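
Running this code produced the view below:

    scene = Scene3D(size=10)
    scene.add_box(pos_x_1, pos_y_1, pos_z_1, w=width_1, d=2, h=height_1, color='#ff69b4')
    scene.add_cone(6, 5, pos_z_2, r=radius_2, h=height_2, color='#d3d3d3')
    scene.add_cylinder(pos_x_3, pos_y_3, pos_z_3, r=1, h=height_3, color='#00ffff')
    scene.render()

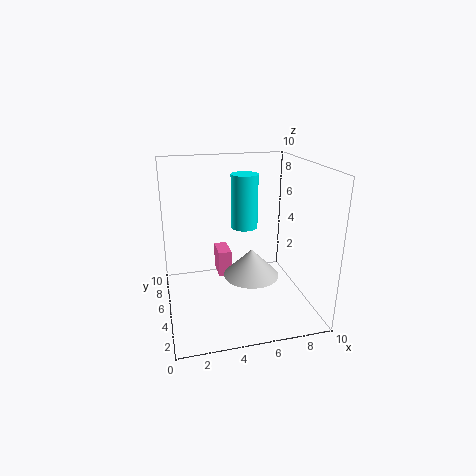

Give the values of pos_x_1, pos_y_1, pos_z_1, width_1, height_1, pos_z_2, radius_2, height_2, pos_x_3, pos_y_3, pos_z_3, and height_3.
pos_x_1 = 4; pos_y_1 = 7; pos_z_1 = 1; width_1 = 1; height_1 = 2; pos_z_2 = 2; radius_2 = 2; height_2 = 2; pos_x_3 = 6; pos_y_3 = 7; pos_z_3 = 5; height_3 = 4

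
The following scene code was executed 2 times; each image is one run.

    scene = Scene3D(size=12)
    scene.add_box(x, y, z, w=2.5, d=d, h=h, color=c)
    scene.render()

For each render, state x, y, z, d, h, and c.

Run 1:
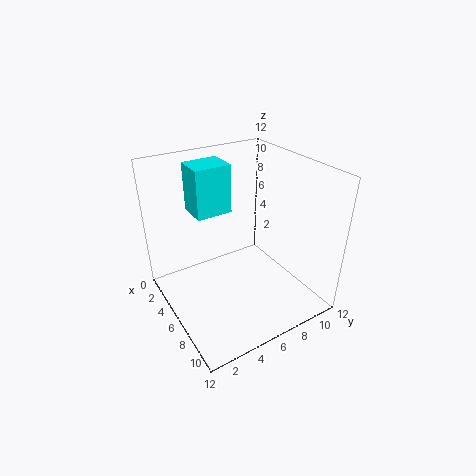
x = 2.5, y = 3, z = 8, d = 3, h = 4, c = 'cyan'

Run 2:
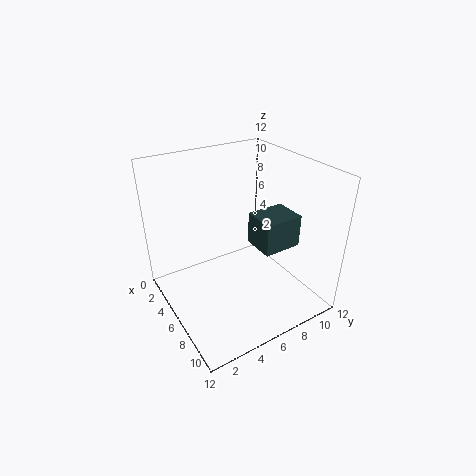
x = 7.5, y = 6, z = 6.5, d = 3, h = 2.5, c = 'darkslategray'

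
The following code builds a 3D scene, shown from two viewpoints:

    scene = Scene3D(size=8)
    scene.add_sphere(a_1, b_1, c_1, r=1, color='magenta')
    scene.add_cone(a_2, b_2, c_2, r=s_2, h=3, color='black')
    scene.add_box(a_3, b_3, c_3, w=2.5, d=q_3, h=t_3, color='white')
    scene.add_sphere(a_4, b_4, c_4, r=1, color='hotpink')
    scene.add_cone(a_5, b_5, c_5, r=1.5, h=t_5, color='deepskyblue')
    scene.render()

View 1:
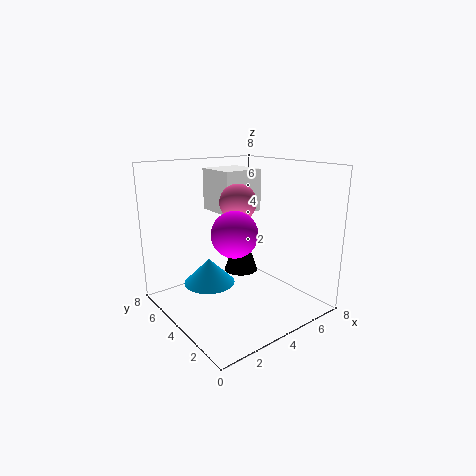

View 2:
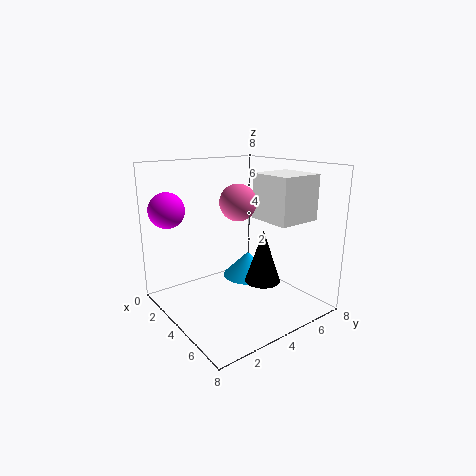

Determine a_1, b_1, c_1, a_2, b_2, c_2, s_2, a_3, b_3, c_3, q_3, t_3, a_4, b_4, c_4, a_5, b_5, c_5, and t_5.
a_1 = 1.5; b_1 = 1; c_1 = 5.5; a_2 = 5; b_2 = 5; c_2 = 1.5; s_2 = 1; a_3 = 4; b_3 = 5; c_3 = 5; q_3 = 2.5; t_3 = 2.5; a_4 = 4; b_4 = 4; c_4 = 6; a_5 = 3; b_5 = 5.5; c_5 = 1; t_5 = 1.5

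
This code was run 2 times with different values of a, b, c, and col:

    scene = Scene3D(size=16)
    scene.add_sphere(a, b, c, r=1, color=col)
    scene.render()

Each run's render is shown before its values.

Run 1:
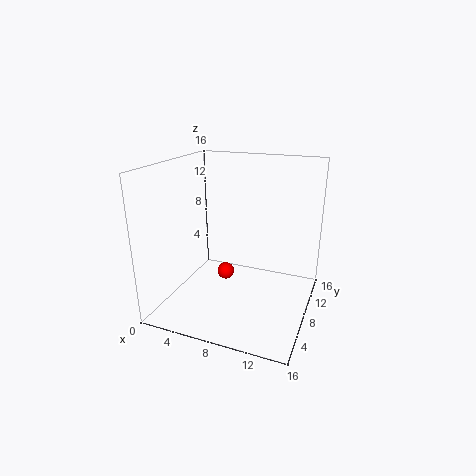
a = 6
b = 9
c = 3
col = 'red'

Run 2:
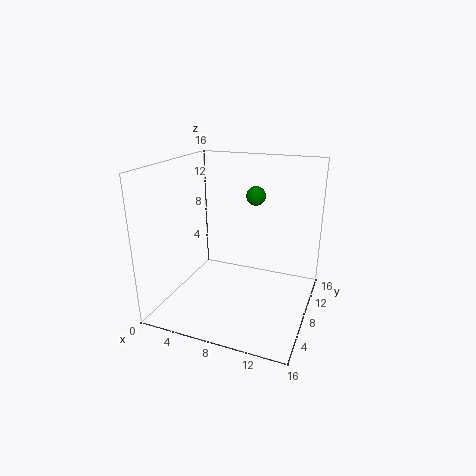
a = 10
b = 8
c = 13
col = 'green'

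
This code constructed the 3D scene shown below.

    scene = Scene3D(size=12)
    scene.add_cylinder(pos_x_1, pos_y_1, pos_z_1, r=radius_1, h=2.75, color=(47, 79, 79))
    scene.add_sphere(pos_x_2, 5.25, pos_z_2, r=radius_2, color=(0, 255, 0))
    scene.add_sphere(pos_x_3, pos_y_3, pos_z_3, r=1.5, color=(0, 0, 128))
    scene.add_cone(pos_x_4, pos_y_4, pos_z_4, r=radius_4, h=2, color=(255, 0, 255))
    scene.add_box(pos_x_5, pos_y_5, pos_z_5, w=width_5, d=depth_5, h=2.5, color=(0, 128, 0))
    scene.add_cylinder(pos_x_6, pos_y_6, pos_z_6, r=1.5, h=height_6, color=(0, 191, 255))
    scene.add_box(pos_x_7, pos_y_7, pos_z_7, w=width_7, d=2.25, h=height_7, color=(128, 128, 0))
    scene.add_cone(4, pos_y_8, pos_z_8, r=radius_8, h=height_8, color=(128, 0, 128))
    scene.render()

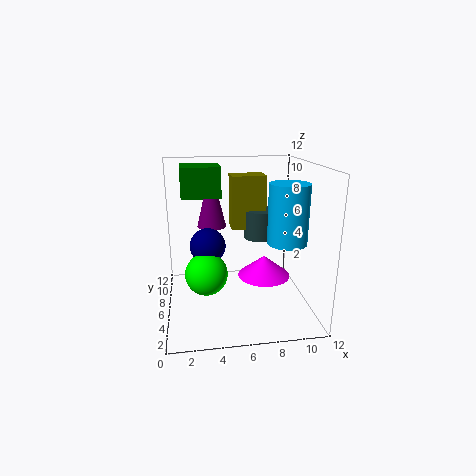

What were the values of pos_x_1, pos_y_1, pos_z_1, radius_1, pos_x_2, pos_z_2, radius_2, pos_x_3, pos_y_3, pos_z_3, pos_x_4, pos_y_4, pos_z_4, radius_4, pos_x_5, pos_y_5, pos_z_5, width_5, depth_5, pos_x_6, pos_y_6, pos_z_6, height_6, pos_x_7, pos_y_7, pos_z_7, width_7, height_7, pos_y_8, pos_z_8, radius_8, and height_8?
pos_x_1 = 8.75, pos_y_1 = 10, pos_z_1 = 4.5, radius_1 = 1.5, pos_x_2 = 3.25, pos_z_2 = 3.25, radius_2 = 1.75, pos_x_3 = 3.5, pos_y_3 = 6.5, pos_z_3 = 5.25, pos_x_4 = 9, pos_y_4 = 8.75, pos_z_4 = 1, radius_4 = 2.5, pos_x_5 = 1.5, pos_y_5 = 6.5, pos_z_5 = 9.25, width_5 = 3.25, depth_5 = 3, pos_x_6 = 9.25, pos_y_6 = 3, pos_z_6 = 6.5, height_6 = 4.5, pos_x_7 = 6, pos_y_7 = 9.5, pos_z_7 = 5.5, width_7 = 3.25, height_7 = 5, pos_y_8 = 8, pos_z_8 = 6.5, radius_8 = 1.25, height_8 = 5.25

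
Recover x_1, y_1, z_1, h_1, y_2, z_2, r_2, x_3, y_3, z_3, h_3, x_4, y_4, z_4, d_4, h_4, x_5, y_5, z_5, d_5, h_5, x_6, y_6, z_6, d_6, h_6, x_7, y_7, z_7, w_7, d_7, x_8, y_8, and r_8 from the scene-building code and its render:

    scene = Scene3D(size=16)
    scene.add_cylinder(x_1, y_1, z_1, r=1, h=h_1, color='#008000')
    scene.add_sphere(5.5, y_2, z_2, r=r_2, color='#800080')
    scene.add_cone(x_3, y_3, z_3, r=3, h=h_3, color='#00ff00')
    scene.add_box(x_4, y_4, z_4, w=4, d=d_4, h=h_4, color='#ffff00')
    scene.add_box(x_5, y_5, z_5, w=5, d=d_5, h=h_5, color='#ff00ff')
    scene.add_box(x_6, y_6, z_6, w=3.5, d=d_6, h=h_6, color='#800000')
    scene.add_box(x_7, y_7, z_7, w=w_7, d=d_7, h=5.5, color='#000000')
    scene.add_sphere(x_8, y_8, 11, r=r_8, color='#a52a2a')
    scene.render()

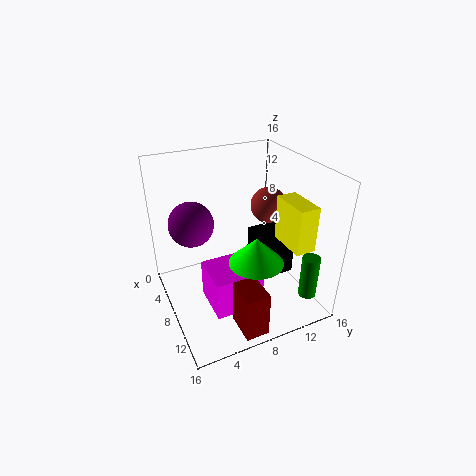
x_1 = 13; y_1 = 14.5; z_1 = 1.5; h_1 = 5; y_2 = 3.5; z_2 = 9.5; r_2 = 2.5; x_3 = 10.5; y_3 = 9; z_3 = 6; h_3 = 3; x_4 = 11.5; y_4 = 10.5; z_4 = 9.5; d_4 = 2; h_4 = 4.5; x_5 = 6.5; y_5 = 4; z_5 = 0.5; d_5 = 5.5; h_5 = 4.5; x_6 = 12; y_6 = 5.5; z_6 = 0.5; d_6 = 2.5; h_6 = 5; x_7 = 5.5; y_7 = 10.5; z_7 = 2; w_7 = 3.5; d_7 = 4.5; x_8 = 7.5; y_8 = 12; r_8 = 2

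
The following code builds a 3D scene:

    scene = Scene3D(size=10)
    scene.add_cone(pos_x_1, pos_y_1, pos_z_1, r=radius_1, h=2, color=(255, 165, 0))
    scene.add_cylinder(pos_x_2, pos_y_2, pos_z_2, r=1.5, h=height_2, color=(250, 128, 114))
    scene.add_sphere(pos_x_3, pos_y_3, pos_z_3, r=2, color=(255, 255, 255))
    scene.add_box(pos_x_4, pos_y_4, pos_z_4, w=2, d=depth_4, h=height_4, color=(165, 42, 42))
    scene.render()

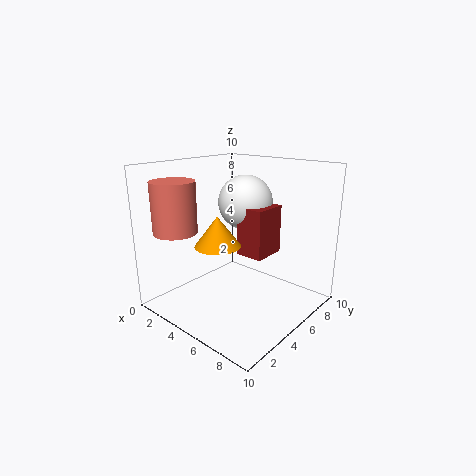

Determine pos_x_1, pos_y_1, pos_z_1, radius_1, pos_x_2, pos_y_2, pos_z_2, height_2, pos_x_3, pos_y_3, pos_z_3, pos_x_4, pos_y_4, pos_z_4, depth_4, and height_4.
pos_x_1 = 5, pos_y_1 = 3, pos_z_1 = 5, radius_1 = 1.5, pos_x_2 = 2, pos_y_2 = 2, pos_z_2 = 5.5, height_2 = 3.5, pos_x_3 = 4, pos_y_3 = 7, pos_z_3 = 7, pos_x_4 = 4.5, pos_y_4 = 5.5, pos_z_4 = 3.5, depth_4 = 2.5, height_4 = 3.5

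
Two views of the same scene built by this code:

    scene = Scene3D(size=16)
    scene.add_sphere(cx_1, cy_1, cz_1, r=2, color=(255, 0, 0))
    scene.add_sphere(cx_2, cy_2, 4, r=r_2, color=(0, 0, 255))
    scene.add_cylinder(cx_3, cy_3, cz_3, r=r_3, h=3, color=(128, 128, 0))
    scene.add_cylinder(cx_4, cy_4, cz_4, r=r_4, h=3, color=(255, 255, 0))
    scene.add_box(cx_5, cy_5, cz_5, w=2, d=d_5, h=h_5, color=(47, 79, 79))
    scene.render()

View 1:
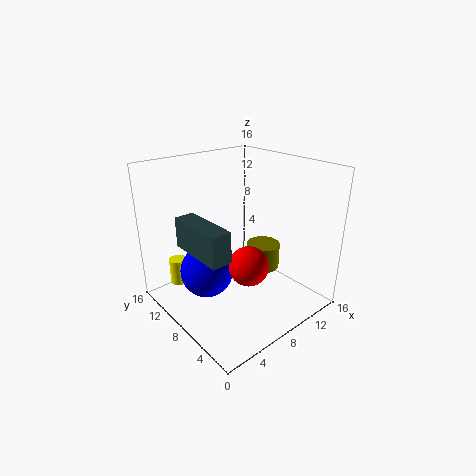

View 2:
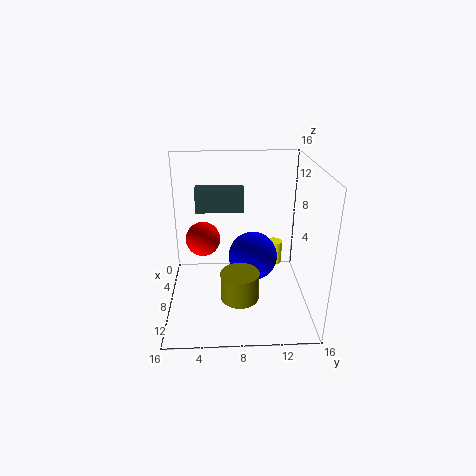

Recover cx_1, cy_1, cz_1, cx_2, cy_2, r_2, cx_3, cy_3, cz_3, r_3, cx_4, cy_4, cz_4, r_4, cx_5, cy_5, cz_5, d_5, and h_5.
cx_1 = 6
cy_1 = 4
cz_1 = 7
cx_2 = 5
cy_2 = 10
r_2 = 3
cx_3 = 12
cy_3 = 8
cz_3 = 3
r_3 = 2
cx_4 = 3
cy_4 = 13
cz_4 = 2
r_4 = 1
cx_5 = 1
cy_5 = 3
cz_5 = 9
d_5 = 6
h_5 = 3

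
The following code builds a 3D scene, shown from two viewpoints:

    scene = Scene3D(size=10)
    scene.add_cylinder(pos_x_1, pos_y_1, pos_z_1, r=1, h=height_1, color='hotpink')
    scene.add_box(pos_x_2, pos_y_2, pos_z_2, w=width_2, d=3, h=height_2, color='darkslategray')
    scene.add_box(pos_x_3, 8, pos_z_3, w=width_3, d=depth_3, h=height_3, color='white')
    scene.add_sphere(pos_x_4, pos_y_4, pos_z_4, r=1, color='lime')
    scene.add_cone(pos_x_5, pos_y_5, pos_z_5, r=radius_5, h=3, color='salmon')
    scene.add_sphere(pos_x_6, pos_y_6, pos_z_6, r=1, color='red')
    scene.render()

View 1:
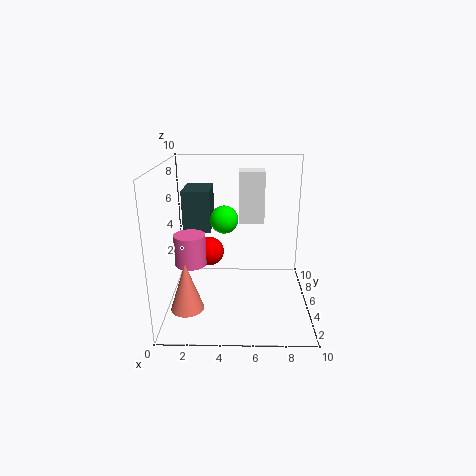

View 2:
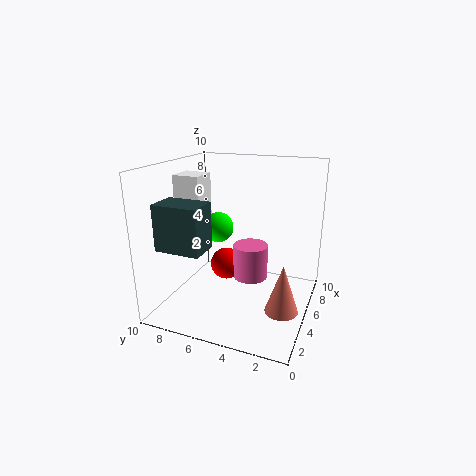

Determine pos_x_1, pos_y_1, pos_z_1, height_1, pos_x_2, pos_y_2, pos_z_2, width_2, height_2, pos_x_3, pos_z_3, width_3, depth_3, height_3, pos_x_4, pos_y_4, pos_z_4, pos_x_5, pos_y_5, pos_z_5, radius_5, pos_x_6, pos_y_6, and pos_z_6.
pos_x_1 = 2
pos_y_1 = 3
pos_z_1 = 4
height_1 = 2
pos_x_2 = 1
pos_y_2 = 6
pos_z_2 = 5
width_2 = 2
height_2 = 3
pos_x_3 = 5
pos_z_3 = 5
width_3 = 2
depth_3 = 2
height_3 = 4
pos_x_4 = 4
pos_y_4 = 6
pos_z_4 = 6
pos_x_5 = 2
pos_y_5 = 1
pos_z_5 = 2
radius_5 = 1
pos_x_6 = 3
pos_y_6 = 5
pos_z_6 = 4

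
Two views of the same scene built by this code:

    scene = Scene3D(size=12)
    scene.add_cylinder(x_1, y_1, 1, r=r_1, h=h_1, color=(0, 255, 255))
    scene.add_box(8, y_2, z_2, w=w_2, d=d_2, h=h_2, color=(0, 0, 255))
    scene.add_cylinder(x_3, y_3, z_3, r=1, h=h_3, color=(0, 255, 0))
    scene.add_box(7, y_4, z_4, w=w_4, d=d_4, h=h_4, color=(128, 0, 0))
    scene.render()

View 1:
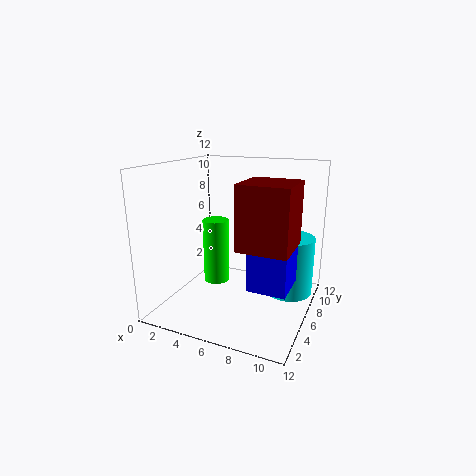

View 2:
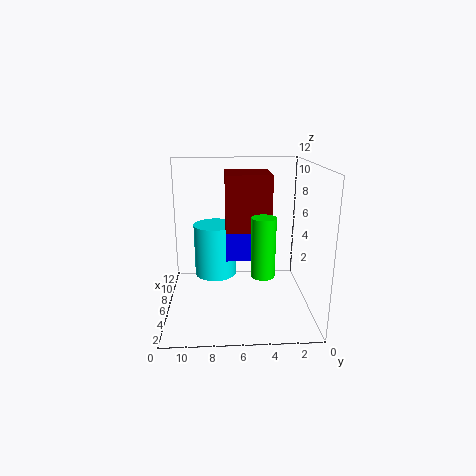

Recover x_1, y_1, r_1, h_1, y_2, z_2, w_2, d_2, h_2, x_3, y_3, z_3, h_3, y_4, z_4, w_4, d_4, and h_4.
x_1 = 10; y_1 = 8; r_1 = 2; h_1 = 5; y_2 = 3; z_2 = 3; w_2 = 3; d_2 = 4; h_2 = 3; x_3 = 5; y_3 = 4; z_3 = 3; h_3 = 5; y_4 = 3; z_4 = 6; w_4 = 4; d_4 = 4; h_4 = 5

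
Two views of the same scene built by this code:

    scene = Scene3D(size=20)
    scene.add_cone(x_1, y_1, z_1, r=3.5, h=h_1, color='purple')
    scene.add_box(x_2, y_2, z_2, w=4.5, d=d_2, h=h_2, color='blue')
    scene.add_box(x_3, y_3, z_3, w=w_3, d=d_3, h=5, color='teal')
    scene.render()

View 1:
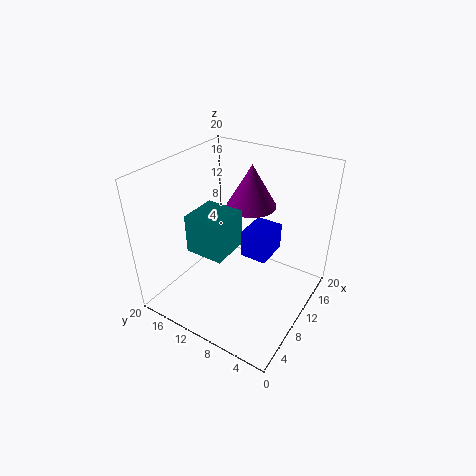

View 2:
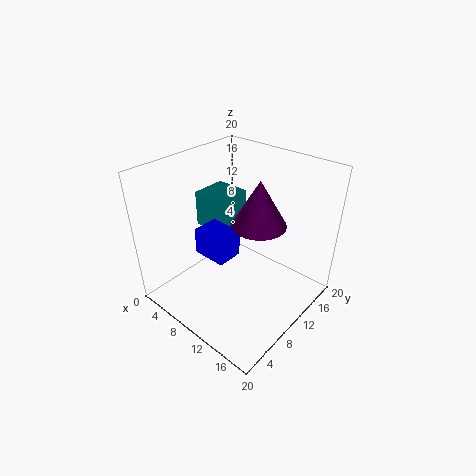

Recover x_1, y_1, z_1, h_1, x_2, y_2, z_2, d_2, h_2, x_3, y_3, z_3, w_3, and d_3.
x_1 = 13.5, y_1 = 10, z_1 = 13.5, h_1 = 6, x_2 = 7.5, y_2 = 4.5, z_2 = 9.5, d_2 = 3.5, h_2 = 3.5, x_3 = 3.5, y_3 = 8.5, z_3 = 10.5, w_3 = 5, d_3 = 5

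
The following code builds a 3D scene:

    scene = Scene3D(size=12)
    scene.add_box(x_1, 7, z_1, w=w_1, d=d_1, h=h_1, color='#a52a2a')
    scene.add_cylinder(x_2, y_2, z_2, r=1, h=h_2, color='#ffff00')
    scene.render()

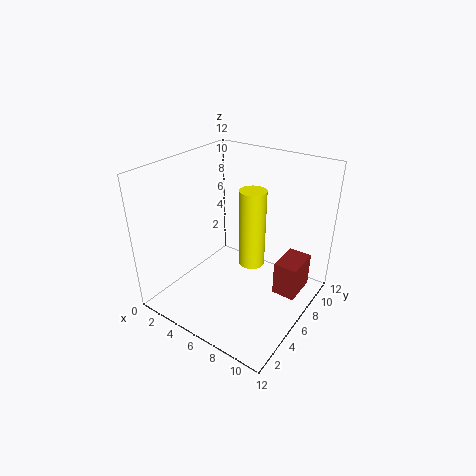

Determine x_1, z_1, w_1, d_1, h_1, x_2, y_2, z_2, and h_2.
x_1 = 9
z_1 = 1
w_1 = 2
d_1 = 3
h_1 = 3
x_2 = 8
y_2 = 5
z_2 = 5
h_2 = 6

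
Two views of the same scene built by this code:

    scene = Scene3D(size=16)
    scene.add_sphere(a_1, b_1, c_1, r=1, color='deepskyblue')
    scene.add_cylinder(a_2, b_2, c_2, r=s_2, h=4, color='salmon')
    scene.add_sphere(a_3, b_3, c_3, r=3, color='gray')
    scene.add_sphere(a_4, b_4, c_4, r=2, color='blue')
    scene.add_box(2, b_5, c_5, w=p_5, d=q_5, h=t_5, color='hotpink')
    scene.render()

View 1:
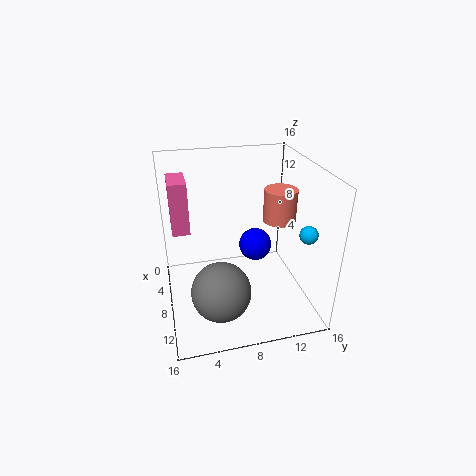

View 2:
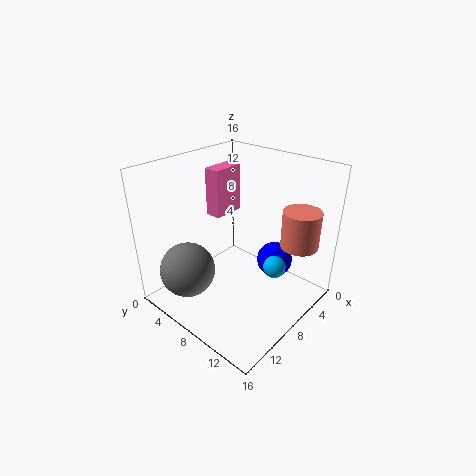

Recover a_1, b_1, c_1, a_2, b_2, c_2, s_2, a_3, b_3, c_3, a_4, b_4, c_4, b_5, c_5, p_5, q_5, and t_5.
a_1 = 11; b_1 = 15; c_1 = 9; a_2 = 5; b_2 = 14; c_2 = 8; s_2 = 2; a_3 = 13; b_3 = 5; c_3 = 5; a_4 = 5; b_4 = 11; c_4 = 5; b_5 = 1; c_5 = 8; p_5 = 4; q_5 = 2; t_5 = 6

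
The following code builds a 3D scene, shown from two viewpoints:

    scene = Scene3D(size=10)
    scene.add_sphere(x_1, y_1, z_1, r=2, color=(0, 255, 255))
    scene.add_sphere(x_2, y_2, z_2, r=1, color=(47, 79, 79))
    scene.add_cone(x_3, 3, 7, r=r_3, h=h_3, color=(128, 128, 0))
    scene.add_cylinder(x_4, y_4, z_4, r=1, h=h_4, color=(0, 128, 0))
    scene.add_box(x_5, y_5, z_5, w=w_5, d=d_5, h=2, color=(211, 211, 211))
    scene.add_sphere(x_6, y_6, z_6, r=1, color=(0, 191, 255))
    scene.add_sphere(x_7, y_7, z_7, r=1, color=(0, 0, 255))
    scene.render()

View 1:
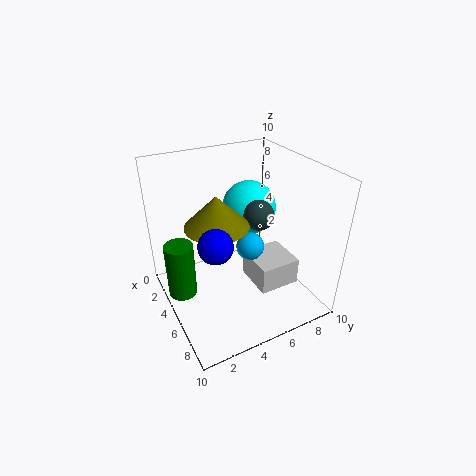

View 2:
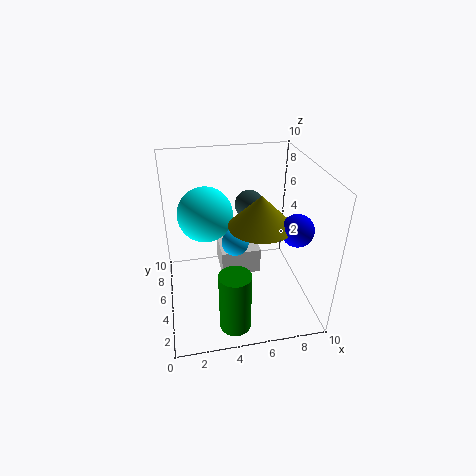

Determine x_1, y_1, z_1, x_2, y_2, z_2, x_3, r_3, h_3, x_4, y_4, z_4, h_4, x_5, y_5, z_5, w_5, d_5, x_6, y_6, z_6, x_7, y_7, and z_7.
x_1 = 3; y_1 = 7; z_1 = 6; x_2 = 6; y_2 = 6; z_2 = 7; x_3 = 6; r_3 = 2; h_3 = 2; x_4 = 4; y_4 = 1; z_4 = 1; h_4 = 4; x_5 = 4; y_5 = 6; z_5 = 1; w_5 = 3; d_5 = 3; x_6 = 5; y_6 = 6; z_6 = 4; x_7 = 8; y_7 = 2; z_7 = 7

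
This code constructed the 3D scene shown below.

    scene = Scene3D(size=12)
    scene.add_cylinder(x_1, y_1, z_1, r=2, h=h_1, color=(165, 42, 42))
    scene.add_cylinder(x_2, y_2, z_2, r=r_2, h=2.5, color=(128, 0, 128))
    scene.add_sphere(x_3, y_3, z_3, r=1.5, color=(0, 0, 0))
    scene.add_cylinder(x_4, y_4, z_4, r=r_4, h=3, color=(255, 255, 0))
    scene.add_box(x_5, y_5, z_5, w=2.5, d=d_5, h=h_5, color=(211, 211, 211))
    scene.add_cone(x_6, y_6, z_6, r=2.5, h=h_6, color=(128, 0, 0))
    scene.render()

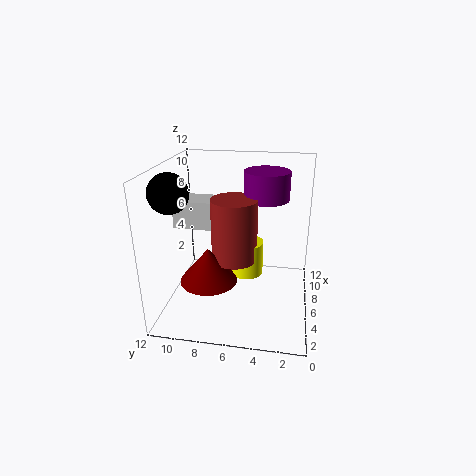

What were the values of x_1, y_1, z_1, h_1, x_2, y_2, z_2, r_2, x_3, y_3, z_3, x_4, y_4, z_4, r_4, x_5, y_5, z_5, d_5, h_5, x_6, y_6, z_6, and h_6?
x_1 = 7; y_1 = 6.5; z_1 = 3.5; h_1 = 5.5; x_2 = 9; y_2 = 4; z_2 = 8.5; r_2 = 2; x_3 = 3; y_3 = 10.5; z_3 = 10.5; x_4 = 7.5; y_4 = 5.5; z_4 = 2; r_4 = 1.5; x_5 = 7; y_5 = 8.5; z_5 = 6; d_5 = 3.5; h_5 = 2.5; x_6 = 5.5; y_6 = 8.5; z_6 = 2; h_6 = 3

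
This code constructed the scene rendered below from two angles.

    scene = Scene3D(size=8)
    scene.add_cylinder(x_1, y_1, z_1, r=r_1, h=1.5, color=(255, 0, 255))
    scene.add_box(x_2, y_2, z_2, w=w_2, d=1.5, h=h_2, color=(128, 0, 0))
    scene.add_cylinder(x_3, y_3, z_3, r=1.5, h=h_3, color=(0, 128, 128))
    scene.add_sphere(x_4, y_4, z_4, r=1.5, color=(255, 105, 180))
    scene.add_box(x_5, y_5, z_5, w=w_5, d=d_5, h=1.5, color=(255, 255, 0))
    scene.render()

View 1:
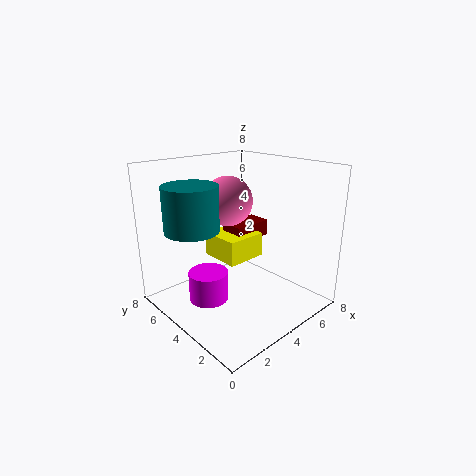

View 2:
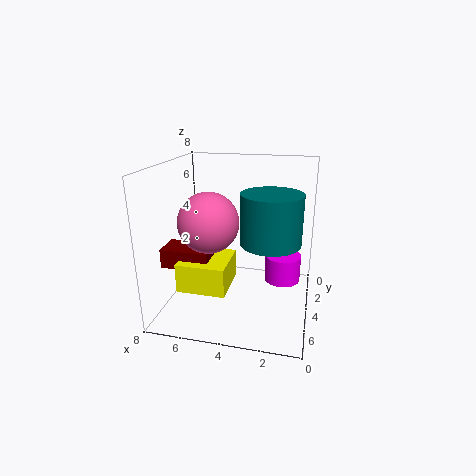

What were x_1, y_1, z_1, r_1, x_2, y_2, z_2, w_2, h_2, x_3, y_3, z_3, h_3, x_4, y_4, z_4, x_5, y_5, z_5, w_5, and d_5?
x_1 = 1.5; y_1 = 3.5; z_1 = 1.5; r_1 = 1; x_2 = 5; y_2 = 5; z_2 = 3; w_2 = 2.5; h_2 = 1; x_3 = 2; y_3 = 5.5; z_3 = 4.5; h_3 = 2.5; x_4 = 5; y_4 = 6; z_4 = 5.5; x_5 = 4; y_5 = 4.5; z_5 = 2; w_5 = 2.5; d_5 = 2.5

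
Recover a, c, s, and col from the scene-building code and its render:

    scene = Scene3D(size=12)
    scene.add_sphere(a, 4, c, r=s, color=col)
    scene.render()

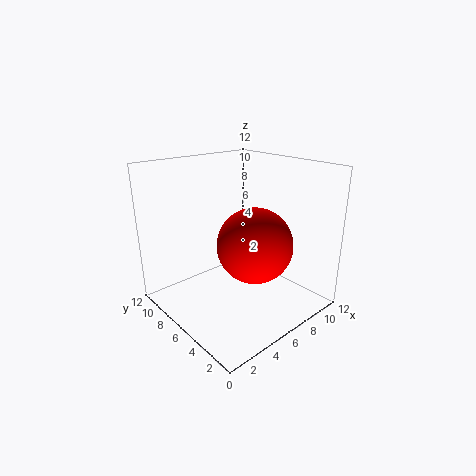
a = 6; c = 6; s = 3; col = 'red'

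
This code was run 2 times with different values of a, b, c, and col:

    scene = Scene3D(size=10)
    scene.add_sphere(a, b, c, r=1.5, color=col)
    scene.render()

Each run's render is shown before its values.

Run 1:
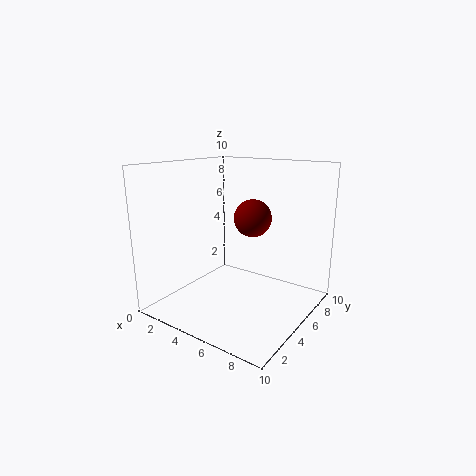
a = 4; b = 8.5; c = 5.5; col = 'maroon'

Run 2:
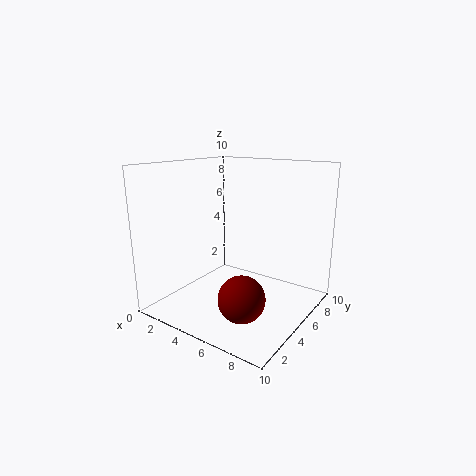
a = 7; b = 2.5; c = 2; col = 'maroon'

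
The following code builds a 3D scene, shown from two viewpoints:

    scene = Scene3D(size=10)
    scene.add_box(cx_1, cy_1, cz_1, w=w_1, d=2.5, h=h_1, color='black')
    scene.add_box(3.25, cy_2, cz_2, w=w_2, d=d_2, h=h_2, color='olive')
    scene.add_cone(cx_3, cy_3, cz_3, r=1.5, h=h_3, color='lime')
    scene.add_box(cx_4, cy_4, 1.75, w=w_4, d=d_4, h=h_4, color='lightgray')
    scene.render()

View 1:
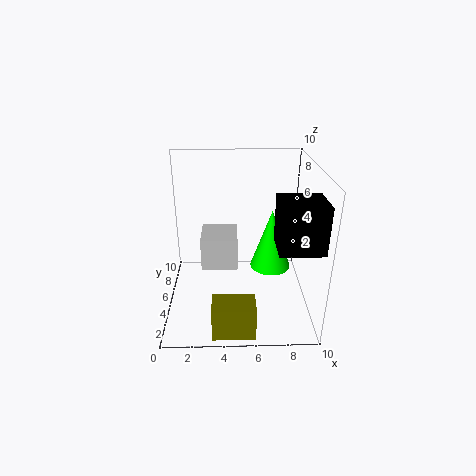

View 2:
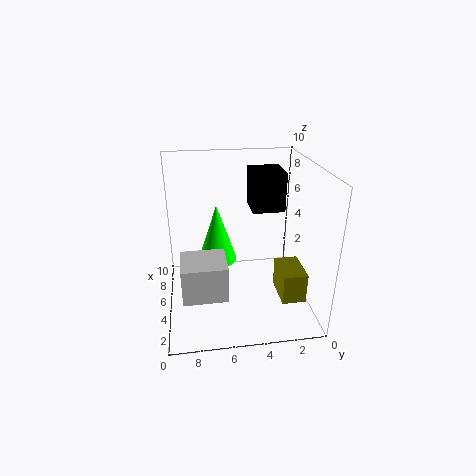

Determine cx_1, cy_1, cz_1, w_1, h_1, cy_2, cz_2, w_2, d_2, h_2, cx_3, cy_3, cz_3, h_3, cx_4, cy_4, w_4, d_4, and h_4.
cx_1 = 7.25, cy_1 = 1, cz_1 = 5.75, w_1 = 2.75, h_1 = 3, cy_2 = 0.25, cz_2 = 0.25, w_2 = 2.75, d_2 = 1.75, h_2 = 2.25, cx_3 = 7.5, cy_3 = 6.25, cz_3 = 2, h_3 = 4.5, cx_4 = 2.25, cy_4 = 6, w_4 = 2.75, d_4 = 3, h_4 = 2.5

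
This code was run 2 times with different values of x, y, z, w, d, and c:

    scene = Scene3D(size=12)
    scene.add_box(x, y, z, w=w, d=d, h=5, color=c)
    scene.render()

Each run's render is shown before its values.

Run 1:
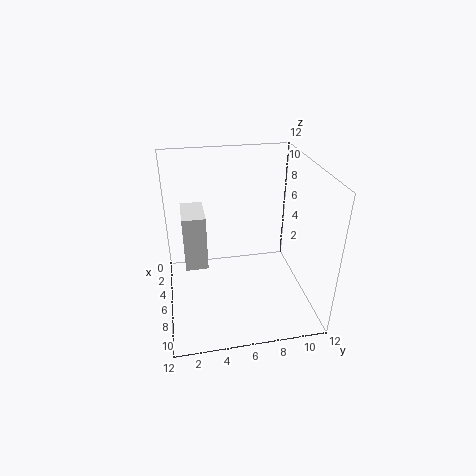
x = 1.5; y = 1.5; z = 2.5; w = 3.5; d = 2; c = 'white'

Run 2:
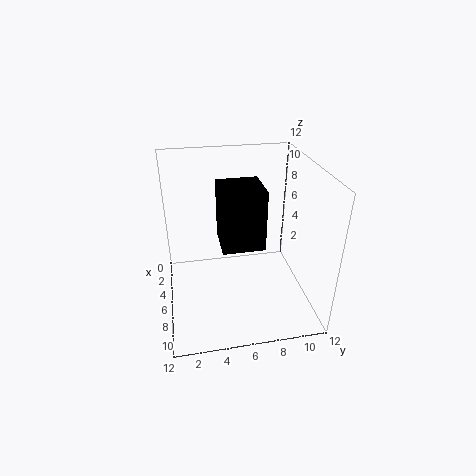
x = 4; y = 4.5; z = 5.5; w = 3.5; d = 3.5; c = 'black'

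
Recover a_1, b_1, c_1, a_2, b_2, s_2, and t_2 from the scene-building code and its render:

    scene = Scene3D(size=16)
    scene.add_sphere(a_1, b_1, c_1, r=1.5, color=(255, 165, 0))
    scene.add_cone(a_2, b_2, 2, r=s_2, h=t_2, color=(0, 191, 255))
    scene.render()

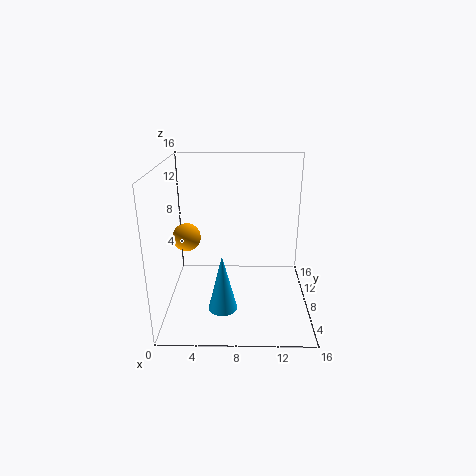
a_1 = 2.5; b_1 = 7; c_1 = 8.5; a_2 = 6.5; b_2 = 3.5; s_2 = 1.5; t_2 = 6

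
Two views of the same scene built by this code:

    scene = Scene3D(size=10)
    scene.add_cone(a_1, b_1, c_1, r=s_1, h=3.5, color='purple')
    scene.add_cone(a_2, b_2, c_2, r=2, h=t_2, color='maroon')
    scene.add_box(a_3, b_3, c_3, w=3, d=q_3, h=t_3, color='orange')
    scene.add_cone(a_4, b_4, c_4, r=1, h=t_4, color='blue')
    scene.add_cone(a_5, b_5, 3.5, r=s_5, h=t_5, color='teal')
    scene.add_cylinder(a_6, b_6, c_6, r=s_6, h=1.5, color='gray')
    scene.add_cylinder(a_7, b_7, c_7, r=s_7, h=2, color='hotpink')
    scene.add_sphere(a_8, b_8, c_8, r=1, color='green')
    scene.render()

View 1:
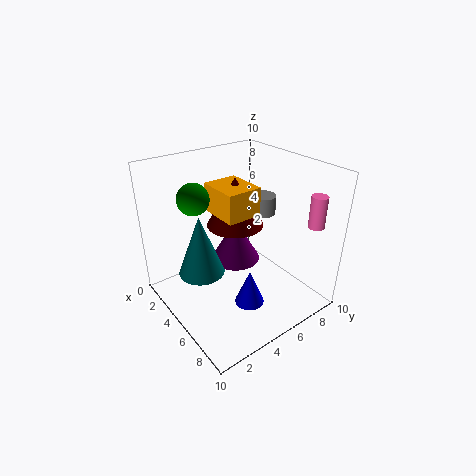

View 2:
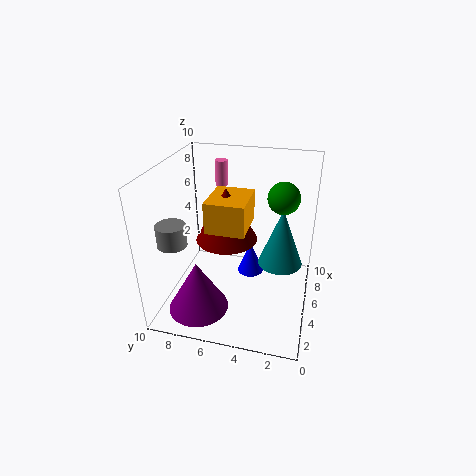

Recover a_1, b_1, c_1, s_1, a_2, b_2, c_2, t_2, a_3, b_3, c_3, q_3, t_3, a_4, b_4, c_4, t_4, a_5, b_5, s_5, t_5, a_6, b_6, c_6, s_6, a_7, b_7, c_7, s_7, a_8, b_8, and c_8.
a_1 = 2, b_1 = 7, c_1 = 1, s_1 = 2, a_2 = 4, b_2 = 5.5, c_2 = 5.5, t_2 = 3.5, a_3 = 2.5, b_3 = 4, c_3 = 6.5, q_3 = 2.5, t_3 = 2, a_4 = 7, b_4 = 4.5, c_4 = 1, t_4 = 2.5, a_5 = 5, b_5 = 2, s_5 = 1.5, t_5 = 4, a_6 = 3, b_6 = 9, c_6 = 5, s_6 = 1, a_7 = 9.5, b_7 = 7.5, c_7 = 7, s_7 = 0.5, a_8 = 4.5, b_8 = 2, c_8 = 8.5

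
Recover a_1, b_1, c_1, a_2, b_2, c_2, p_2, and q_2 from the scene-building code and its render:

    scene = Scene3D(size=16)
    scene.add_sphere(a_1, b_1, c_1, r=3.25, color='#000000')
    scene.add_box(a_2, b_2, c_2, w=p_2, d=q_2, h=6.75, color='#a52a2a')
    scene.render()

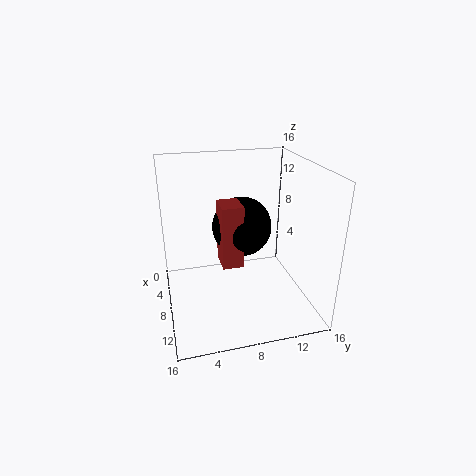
a_1 = 7.75
b_1 = 8.5
c_1 = 9.25
a_2 = 7.5
b_2 = 5.75
c_2 = 5.75
p_2 = 3
q_2 = 2.25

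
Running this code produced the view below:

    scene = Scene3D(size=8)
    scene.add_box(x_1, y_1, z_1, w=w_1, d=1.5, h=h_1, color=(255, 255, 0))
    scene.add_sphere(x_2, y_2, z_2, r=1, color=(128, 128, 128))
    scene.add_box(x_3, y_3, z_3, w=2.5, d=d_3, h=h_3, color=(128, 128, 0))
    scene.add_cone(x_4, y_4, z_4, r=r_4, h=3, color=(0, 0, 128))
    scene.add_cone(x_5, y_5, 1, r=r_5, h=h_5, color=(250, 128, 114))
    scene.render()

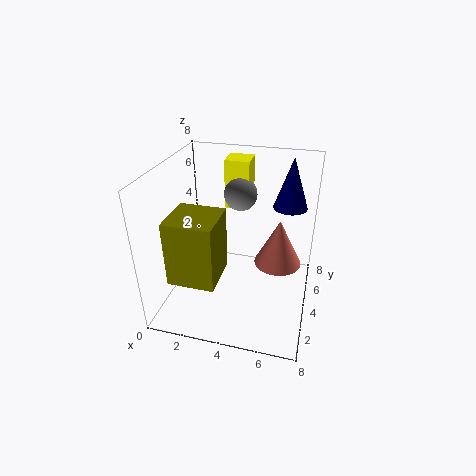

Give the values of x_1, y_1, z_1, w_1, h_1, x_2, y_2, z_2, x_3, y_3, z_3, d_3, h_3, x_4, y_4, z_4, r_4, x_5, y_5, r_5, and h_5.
x_1 = 2.5; y_1 = 6.5; z_1 = 4.5; w_1 = 1.5; h_1 = 3; x_2 = 3.5; y_2 = 6.5; z_2 = 5.5; x_3 = 1; y_3 = 1; z_3 = 2.5; d_3 = 2.5; h_3 = 3.5; x_4 = 6.5; y_4 = 6.5; z_4 = 5; r_4 = 1; x_5 = 6; y_5 = 6.5; r_5 = 1.5; h_5 = 3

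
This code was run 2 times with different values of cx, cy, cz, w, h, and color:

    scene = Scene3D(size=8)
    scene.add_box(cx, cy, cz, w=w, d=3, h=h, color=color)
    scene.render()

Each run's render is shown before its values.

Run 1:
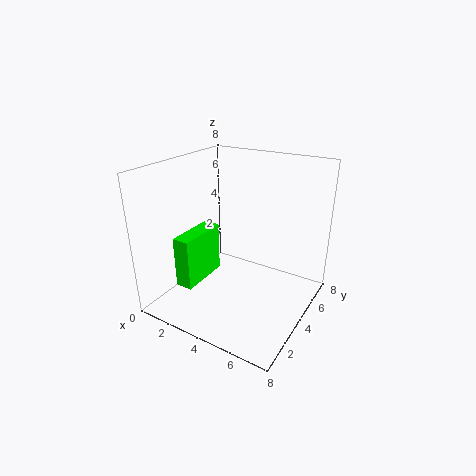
cx = 1
cy = 2
cz = 1
w = 1
h = 3
color = 'lime'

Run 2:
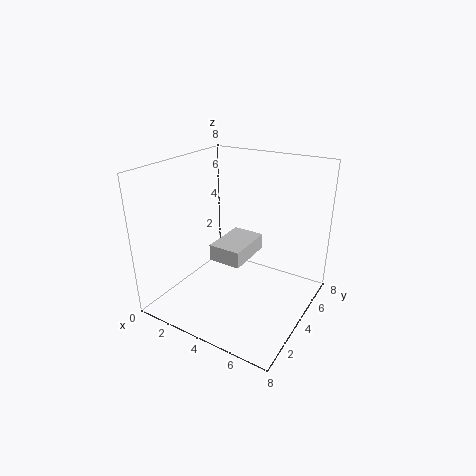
cx = 2
cy = 4
cz = 2
w = 2
h = 1
color = 'lightgray'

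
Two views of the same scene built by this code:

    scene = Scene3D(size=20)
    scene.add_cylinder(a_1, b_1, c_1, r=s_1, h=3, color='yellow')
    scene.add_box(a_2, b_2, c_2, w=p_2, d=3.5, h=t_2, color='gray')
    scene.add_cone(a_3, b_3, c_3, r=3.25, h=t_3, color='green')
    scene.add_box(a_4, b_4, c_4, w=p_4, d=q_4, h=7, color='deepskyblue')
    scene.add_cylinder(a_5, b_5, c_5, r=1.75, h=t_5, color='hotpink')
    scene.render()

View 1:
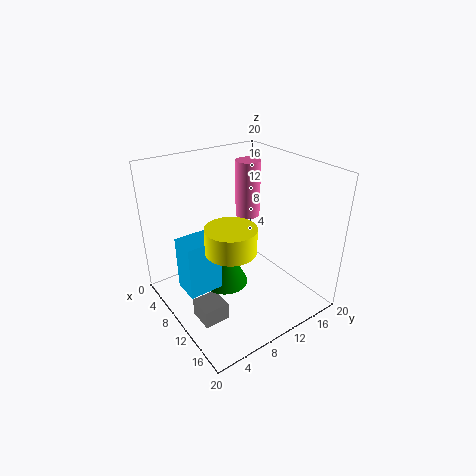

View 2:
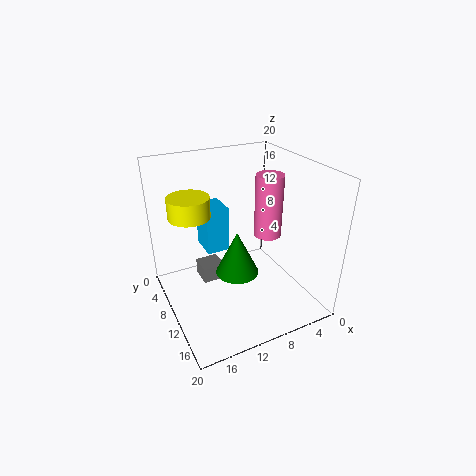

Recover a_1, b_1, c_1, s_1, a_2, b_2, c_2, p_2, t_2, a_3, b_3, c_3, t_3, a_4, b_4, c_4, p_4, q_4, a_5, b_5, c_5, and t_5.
a_1 = 15.25
b_1 = 5.25
c_1 = 12.25
s_1 = 3
a_2 = 10.25
b_2 = 2.25
c_2 = 0.5
p_2 = 3.5
t_2 = 2.5
a_3 = 9.25
b_3 = 8.25
c_3 = 3
t_3 = 6.75
a_4 = 9.25
b_4 = 1
c_4 = 5.5
p_4 = 3.5
q_4 = 4.5
a_5 = 7.5
b_5 = 13.5
c_5 = 11.75
t_5 = 8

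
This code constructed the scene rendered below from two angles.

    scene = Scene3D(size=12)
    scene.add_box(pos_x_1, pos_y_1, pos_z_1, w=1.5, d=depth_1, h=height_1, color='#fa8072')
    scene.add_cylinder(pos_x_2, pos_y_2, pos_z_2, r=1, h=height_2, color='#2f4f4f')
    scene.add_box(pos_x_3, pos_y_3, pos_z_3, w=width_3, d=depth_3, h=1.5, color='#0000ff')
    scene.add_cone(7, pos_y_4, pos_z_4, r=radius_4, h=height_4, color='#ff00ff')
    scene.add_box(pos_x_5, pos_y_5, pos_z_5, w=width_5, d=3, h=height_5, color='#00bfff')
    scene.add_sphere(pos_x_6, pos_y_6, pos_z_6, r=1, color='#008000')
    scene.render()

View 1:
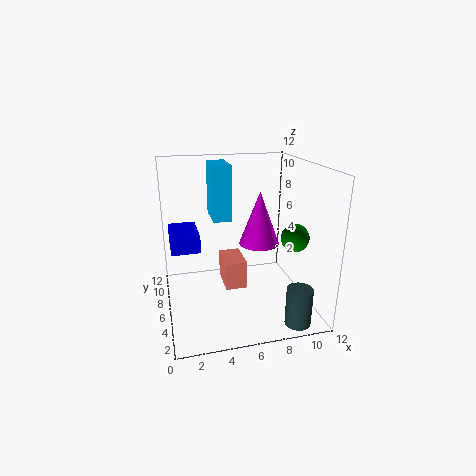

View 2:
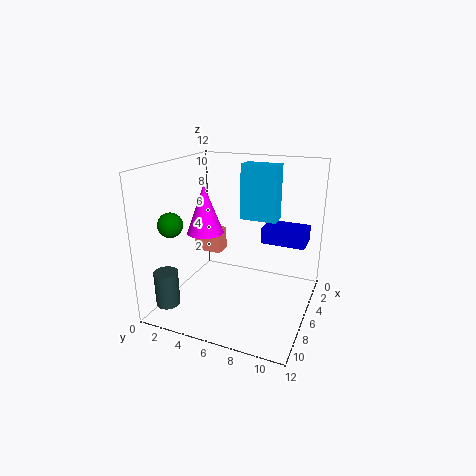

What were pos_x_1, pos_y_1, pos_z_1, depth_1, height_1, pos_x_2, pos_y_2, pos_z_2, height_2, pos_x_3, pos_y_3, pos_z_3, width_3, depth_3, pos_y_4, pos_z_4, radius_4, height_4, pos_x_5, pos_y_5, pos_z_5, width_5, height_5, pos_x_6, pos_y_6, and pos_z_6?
pos_x_1 = 4; pos_y_1 = 1.5; pos_z_1 = 4; depth_1 = 2.5; height_1 = 2; pos_x_2 = 9.5; pos_y_2 = 1; pos_z_2 = 0.5; height_2 = 3; pos_x_3 = 0.5; pos_y_3 = 7; pos_z_3 = 4.5; width_3 = 2.5; depth_3 = 4; pos_y_4 = 3.5; pos_z_4 = 6.5; radius_4 = 1.5; height_4 = 4; pos_x_5 = 4; pos_y_5 = 6; pos_z_5 = 7.5; width_5 = 1.5; height_5 = 4.5; pos_x_6 = 9; pos_y_6 = 1.5; pos_z_6 = 7.5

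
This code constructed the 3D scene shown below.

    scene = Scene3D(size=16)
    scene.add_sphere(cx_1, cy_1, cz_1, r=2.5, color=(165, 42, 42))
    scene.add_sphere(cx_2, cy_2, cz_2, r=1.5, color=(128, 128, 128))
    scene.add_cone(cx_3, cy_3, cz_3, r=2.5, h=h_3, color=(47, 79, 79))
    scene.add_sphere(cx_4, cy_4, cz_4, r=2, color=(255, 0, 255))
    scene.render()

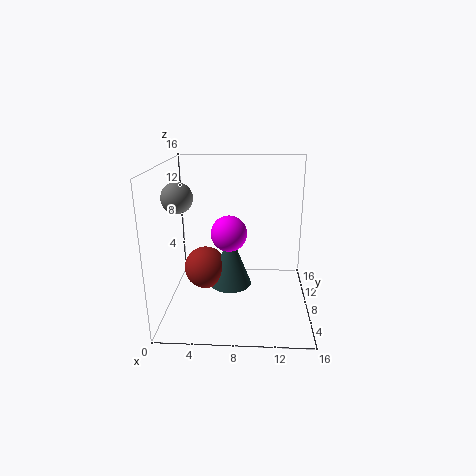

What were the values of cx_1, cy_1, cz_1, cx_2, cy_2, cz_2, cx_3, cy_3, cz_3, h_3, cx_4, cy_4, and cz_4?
cx_1 = 4; cy_1 = 9.5; cz_1 = 3.5; cx_2 = 2.5; cy_2 = 4; cz_2 = 13.5; cx_3 = 7; cy_3 = 9.5; cz_3 = 1.5; h_3 = 6.5; cx_4 = 7; cy_4 = 8; cz_4 = 8.5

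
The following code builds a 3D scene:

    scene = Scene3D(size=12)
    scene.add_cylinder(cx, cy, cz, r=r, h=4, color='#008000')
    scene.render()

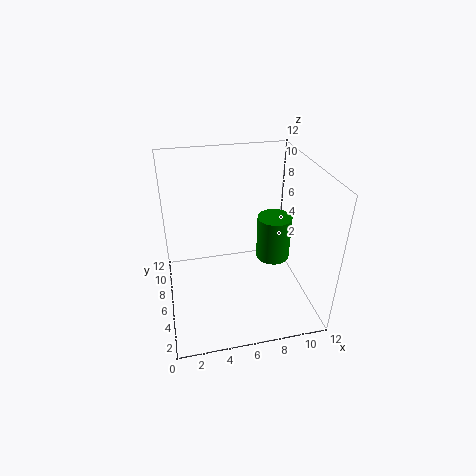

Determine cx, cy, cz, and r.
cx = 9.5
cy = 7
cz = 3
r = 1.5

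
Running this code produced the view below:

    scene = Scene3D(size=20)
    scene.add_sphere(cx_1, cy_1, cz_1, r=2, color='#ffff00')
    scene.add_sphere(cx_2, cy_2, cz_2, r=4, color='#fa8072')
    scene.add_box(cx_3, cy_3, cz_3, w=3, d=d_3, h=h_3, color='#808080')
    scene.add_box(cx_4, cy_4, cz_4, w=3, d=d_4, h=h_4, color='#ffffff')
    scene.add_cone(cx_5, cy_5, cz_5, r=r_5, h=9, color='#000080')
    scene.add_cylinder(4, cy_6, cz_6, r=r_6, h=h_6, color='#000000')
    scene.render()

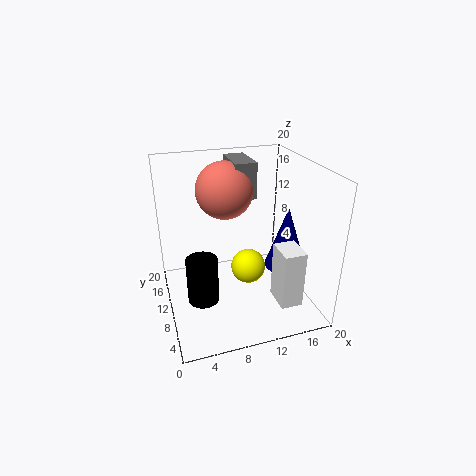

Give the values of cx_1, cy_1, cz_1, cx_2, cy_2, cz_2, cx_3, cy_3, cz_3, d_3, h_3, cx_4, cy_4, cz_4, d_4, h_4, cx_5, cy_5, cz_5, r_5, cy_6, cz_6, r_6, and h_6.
cx_1 = 9, cy_1 = 3, cz_1 = 10, cx_2 = 9, cy_2 = 13, cz_2 = 16, cx_3 = 10, cy_3 = 11, cz_3 = 15, d_3 = 6, h_3 = 5, cx_4 = 14, cy_4 = 3, cz_4 = 2, d_4 = 4, h_4 = 8, cx_5 = 17, cy_5 = 9, cz_5 = 5, r_5 = 3, cy_6 = 6, cz_6 = 4, r_6 = 2, h_6 = 6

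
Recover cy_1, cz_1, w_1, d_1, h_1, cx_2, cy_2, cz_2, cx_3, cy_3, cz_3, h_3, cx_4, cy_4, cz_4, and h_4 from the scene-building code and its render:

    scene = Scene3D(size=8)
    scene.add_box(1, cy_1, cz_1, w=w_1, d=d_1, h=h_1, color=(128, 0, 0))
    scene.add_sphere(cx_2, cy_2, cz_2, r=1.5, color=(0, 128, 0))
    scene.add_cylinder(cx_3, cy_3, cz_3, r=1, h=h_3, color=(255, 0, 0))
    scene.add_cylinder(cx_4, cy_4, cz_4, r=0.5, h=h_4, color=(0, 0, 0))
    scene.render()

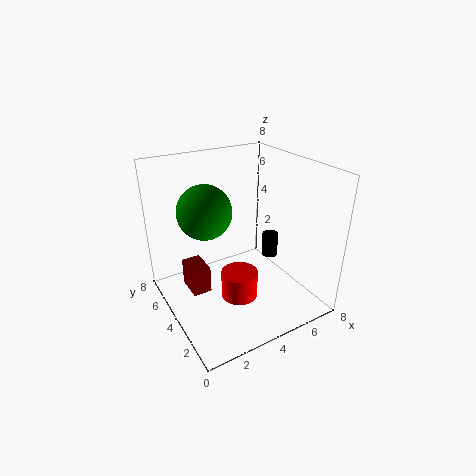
cy_1 = 3.5, cz_1 = 1.5, w_1 = 1, d_1 = 1.5, h_1 = 1.5, cx_2 = 2.5, cy_2 = 5, cz_2 = 5.5, cx_3 = 3.5, cy_3 = 3, cz_3 = 1, h_3 = 1.5, cx_4 = 7, cy_4 = 5, cz_4 = 1.5, h_4 = 1.5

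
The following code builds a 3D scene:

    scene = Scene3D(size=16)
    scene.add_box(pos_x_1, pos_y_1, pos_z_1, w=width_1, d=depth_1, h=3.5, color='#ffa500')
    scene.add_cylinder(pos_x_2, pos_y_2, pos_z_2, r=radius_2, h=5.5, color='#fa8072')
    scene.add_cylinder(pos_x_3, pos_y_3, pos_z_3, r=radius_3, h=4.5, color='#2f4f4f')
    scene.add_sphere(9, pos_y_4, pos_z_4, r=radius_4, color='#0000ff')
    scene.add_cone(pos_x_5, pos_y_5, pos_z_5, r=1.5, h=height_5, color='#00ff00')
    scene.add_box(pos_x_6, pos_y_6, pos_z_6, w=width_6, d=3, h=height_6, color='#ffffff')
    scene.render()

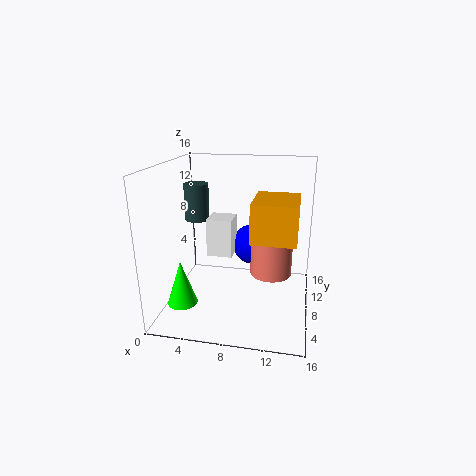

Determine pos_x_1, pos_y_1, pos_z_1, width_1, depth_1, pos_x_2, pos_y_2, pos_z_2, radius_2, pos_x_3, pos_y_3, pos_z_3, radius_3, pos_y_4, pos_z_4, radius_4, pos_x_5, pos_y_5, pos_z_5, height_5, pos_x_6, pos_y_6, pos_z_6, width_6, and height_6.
pos_x_1 = 10.5
pos_y_1 = 0.5
pos_z_1 = 10.5
width_1 = 4
depth_1 = 5
pos_x_2 = 11.5
pos_y_2 = 11
pos_z_2 = 2.5
radius_2 = 2.5
pos_x_3 = 2
pos_y_3 = 12
pos_z_3 = 8.5
radius_3 = 1.5
pos_y_4 = 12.5
pos_z_4 = 5.5
radius_4 = 2.5
pos_x_5 = 3.5
pos_y_5 = 2
pos_z_5 = 3
height_5 = 4.5
pos_x_6 = 4
pos_y_6 = 9
pos_z_6 = 5
width_6 = 3
height_6 = 4.5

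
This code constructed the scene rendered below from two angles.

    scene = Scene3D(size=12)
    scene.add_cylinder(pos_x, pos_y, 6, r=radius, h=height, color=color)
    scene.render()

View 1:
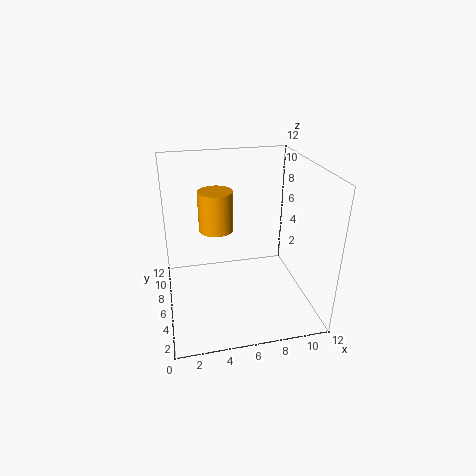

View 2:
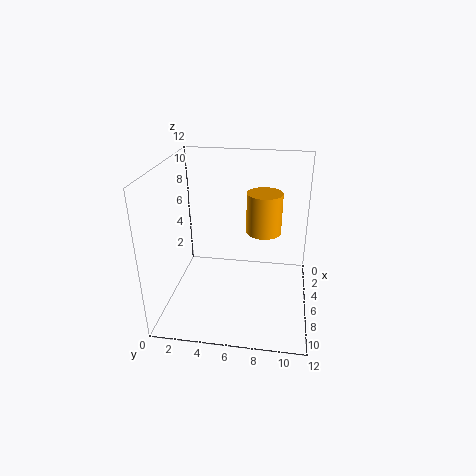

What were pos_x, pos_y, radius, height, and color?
pos_x = 4.5, pos_y = 8, radius = 1.5, height = 3.5, color = 'orange'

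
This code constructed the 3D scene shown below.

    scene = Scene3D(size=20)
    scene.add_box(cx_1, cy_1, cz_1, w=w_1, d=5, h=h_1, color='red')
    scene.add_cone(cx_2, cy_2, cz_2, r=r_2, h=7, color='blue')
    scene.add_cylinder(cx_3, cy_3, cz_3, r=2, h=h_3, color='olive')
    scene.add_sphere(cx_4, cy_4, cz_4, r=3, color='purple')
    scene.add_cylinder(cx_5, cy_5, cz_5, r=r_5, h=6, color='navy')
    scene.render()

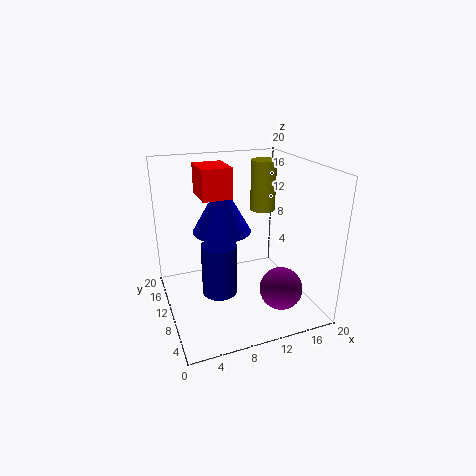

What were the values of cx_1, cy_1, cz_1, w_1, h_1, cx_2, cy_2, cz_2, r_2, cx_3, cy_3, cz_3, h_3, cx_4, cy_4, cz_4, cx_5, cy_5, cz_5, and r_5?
cx_1 = 5
cy_1 = 9
cz_1 = 16
w_1 = 4
h_1 = 4
cx_2 = 8
cy_2 = 11
cz_2 = 11
r_2 = 4
cx_3 = 17
cy_3 = 17
cz_3 = 11
h_3 = 8
cx_4 = 15
cy_4 = 6
cz_4 = 3
cx_5 = 5
cy_5 = 3
cz_5 = 7
r_5 = 2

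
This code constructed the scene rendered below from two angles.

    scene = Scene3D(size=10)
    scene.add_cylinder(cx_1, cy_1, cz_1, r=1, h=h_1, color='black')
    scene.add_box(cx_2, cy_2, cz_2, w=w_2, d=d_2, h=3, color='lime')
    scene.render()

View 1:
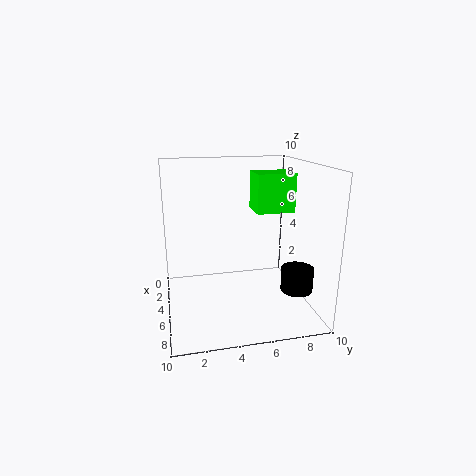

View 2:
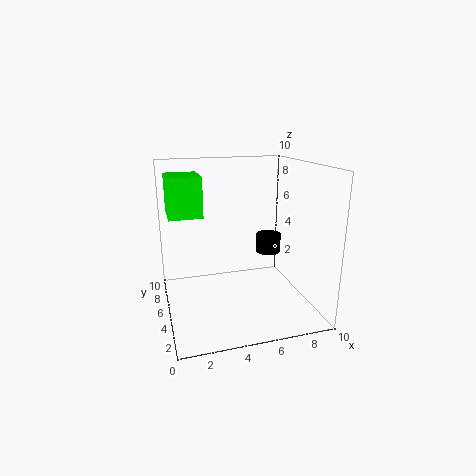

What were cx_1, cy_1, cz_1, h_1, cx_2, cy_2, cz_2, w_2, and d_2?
cx_1 = 8.5, cy_1 = 8, cz_1 = 2.5, h_1 = 1.5, cx_2 = 0.5, cy_2 = 7, cz_2 = 6, w_2 = 2.5, d_2 = 3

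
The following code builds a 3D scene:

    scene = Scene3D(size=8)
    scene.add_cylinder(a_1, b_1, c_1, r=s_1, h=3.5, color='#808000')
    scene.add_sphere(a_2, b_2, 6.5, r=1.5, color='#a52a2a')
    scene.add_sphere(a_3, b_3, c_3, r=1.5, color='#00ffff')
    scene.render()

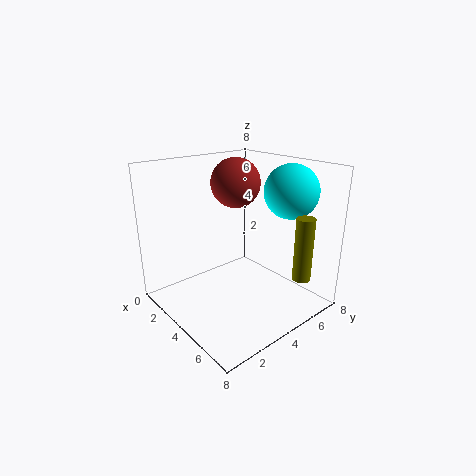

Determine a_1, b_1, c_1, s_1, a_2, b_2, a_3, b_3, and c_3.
a_1 = 7; b_1 = 6; c_1 = 2; s_1 = 0.5; a_2 = 2; b_2 = 5.5; a_3 = 5.5; b_3 = 6.5; c_3 = 6.5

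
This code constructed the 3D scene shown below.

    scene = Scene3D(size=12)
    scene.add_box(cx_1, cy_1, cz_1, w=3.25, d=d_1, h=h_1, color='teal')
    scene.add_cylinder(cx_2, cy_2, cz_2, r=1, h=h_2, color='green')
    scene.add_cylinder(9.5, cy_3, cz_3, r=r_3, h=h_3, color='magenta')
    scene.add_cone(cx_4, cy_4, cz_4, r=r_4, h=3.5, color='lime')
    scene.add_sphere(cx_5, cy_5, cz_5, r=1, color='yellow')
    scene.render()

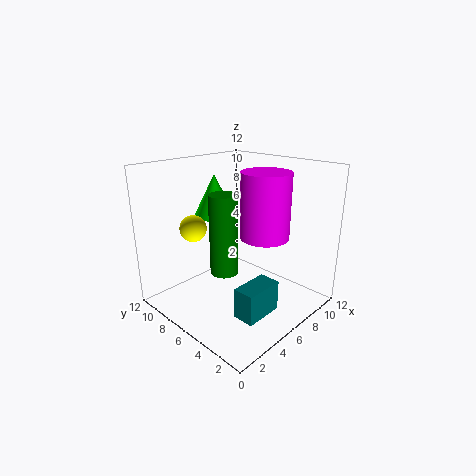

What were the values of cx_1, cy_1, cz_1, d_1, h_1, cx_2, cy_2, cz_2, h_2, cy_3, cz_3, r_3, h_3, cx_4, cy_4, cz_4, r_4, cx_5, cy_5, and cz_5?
cx_1 = 3.25
cy_1 = 2
cz_1 = 0.75
d_1 = 1.75
h_1 = 2.5
cx_2 = 2.5
cy_2 = 4
cz_2 = 5
h_2 = 5.75
cy_3 = 6
cz_3 = 5
r_3 = 2.25
h_3 = 6
cx_4 = 5.75
cy_4 = 8.5
cz_4 = 7.5
r_4 = 1.75
cx_5 = 2
cy_5 = 6.75
cz_5 = 7.75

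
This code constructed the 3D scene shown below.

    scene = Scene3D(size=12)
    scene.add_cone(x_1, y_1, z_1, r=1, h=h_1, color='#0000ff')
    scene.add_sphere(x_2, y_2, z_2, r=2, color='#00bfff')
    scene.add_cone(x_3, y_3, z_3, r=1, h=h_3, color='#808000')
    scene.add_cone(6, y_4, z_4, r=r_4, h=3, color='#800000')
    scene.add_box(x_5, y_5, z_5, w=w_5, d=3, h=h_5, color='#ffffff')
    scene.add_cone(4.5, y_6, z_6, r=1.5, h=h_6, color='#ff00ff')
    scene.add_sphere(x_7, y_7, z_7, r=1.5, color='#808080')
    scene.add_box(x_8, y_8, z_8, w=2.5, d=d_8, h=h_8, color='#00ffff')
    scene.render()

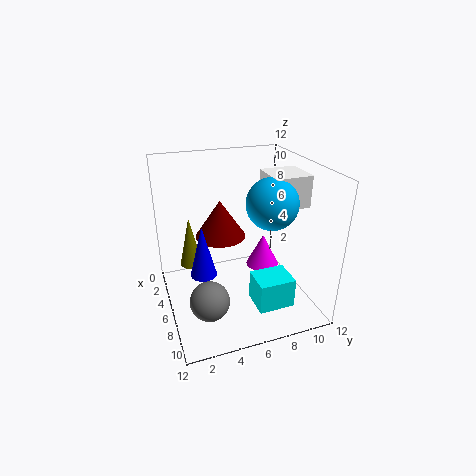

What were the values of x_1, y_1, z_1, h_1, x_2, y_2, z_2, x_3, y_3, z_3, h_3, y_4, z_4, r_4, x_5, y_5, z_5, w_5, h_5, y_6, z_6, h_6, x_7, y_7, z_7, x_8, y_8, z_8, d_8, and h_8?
x_1 = 8, y_1 = 2.5, z_1 = 4.5, h_1 = 4, x_2 = 8, y_2 = 8, z_2 = 9.5, x_3 = 3, y_3 = 2.5, z_3 = 2.5, h_3 = 4.5, y_4 = 4.5, z_4 = 6.5, r_4 = 2, x_5 = 5.5, y_5 = 8, z_5 = 9, w_5 = 3, h_5 = 2.5, y_6 = 9, z_6 = 2, h_6 = 3, x_7 = 9.5, y_7 = 2.5, z_7 = 3, x_8 = 7.5, y_8 = 6.5, z_8 = 1, d_8 = 3, h_8 = 2.5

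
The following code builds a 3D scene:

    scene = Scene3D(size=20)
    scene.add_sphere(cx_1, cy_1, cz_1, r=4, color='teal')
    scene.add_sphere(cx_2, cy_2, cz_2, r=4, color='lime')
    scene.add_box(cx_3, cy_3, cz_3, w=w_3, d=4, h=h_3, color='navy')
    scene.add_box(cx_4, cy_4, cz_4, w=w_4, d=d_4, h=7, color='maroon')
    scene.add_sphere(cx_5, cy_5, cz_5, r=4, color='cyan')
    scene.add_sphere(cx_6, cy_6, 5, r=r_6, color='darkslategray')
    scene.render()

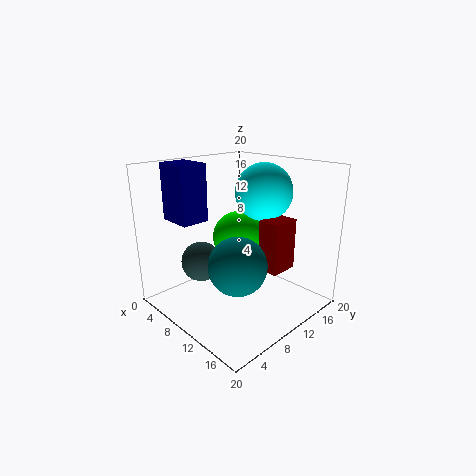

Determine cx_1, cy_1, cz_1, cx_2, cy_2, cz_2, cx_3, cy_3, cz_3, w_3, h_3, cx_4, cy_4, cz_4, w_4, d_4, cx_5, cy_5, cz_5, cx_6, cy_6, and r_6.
cx_1 = 12, cy_1 = 8, cz_1 = 7, cx_2 = 6, cy_2 = 14, cz_2 = 8, cx_3 = 1, cy_3 = 4, cz_3 = 12, w_3 = 5, h_3 = 8, cx_4 = 13, cy_4 = 11, cz_4 = 6, w_4 = 3, d_4 = 4, cx_5 = 11, cy_5 = 14, cz_5 = 16, cx_6 = 4, cy_6 = 8, r_6 = 3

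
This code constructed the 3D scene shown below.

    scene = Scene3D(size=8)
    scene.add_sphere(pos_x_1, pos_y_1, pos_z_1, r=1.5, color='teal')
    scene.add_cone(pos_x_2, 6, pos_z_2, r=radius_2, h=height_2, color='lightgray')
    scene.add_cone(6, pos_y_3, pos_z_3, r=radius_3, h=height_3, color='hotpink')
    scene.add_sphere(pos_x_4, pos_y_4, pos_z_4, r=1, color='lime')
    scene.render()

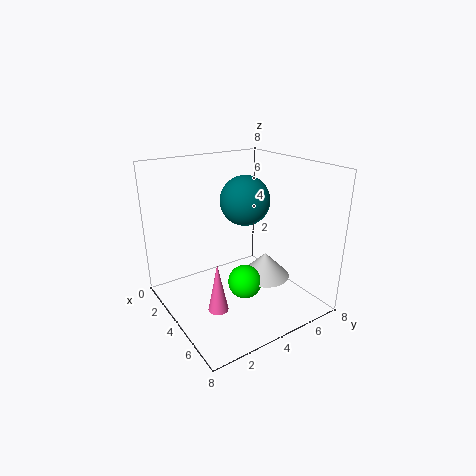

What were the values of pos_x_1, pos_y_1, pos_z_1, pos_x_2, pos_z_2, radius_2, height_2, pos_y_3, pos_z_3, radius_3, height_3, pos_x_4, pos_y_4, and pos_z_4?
pos_x_1 = 2.5
pos_y_1 = 5.5
pos_z_1 = 5.5
pos_x_2 = 4
pos_z_2 = 1
radius_2 = 1.5
height_2 = 1.5
pos_y_3 = 1.5
pos_z_3 = 1.5
radius_3 = 0.5
height_3 = 2.5
pos_x_4 = 4
pos_y_4 = 4.5
pos_z_4 = 1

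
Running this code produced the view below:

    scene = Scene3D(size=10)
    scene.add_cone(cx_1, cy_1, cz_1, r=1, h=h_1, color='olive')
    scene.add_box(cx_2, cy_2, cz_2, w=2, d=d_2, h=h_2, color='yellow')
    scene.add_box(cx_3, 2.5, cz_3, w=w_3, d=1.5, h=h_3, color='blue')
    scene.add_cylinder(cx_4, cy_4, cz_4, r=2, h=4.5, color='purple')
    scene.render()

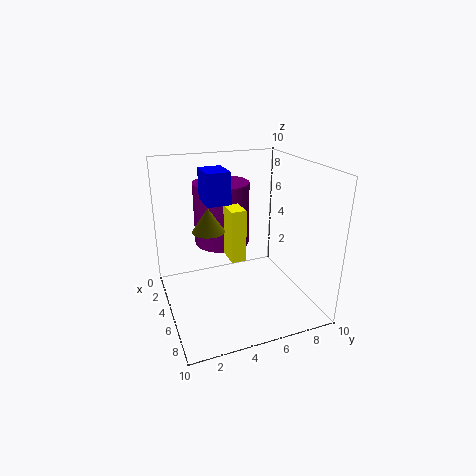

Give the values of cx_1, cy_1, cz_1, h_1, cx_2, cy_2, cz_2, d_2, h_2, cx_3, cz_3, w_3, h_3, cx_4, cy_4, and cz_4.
cx_1 = 6.5, cy_1 = 2.5, cz_1 = 6.5, h_1 = 1.5, cx_2 = 4.5, cy_2 = 4, cz_2 = 4, d_2 = 1, h_2 = 3.5, cx_3 = 4.5, cz_3 = 8, w_3 = 2, h_3 = 2, cx_4 = 3, cy_4 = 4.5, cz_4 = 4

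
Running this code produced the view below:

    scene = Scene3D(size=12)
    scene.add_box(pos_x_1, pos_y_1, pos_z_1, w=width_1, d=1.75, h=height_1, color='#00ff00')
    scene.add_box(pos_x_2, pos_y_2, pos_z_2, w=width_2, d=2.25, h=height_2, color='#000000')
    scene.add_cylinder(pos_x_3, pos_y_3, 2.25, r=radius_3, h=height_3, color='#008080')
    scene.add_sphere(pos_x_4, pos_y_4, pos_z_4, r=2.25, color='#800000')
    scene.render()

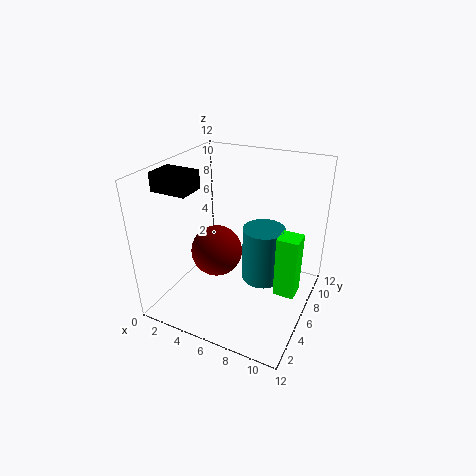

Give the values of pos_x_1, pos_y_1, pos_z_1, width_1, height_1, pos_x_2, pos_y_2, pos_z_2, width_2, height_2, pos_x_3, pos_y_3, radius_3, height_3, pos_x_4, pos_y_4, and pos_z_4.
pos_x_1 = 9.5; pos_y_1 = 5.5; pos_z_1 = 1.75; width_1 = 1.75; height_1 = 5.25; pos_x_2 = 0.25; pos_y_2 = 2.75; pos_z_2 = 10.25; width_2 = 3; height_2 = 1.5; pos_x_3 = 8; pos_y_3 = 6.75; radius_3 = 1.75; height_3 = 4.75; pos_x_4 = 3.75; pos_y_4 = 6.25; pos_z_4 = 4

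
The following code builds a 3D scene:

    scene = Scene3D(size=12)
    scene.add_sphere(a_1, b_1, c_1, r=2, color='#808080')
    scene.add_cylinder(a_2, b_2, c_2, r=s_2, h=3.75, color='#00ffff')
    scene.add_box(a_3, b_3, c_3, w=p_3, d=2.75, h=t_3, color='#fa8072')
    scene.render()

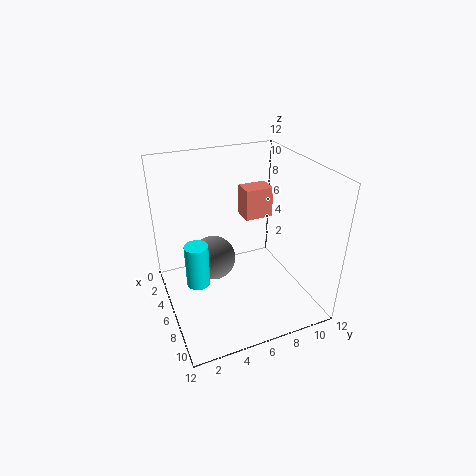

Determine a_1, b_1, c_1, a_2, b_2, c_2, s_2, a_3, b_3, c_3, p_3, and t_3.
a_1 = 3.75
b_1 = 4.5
c_1 = 3
a_2 = 5.5
b_2 = 2.5
c_2 = 2
s_2 = 1
a_3 = 0.25
b_3 = 8.5
c_3 = 5.25
p_3 = 2
t_3 = 3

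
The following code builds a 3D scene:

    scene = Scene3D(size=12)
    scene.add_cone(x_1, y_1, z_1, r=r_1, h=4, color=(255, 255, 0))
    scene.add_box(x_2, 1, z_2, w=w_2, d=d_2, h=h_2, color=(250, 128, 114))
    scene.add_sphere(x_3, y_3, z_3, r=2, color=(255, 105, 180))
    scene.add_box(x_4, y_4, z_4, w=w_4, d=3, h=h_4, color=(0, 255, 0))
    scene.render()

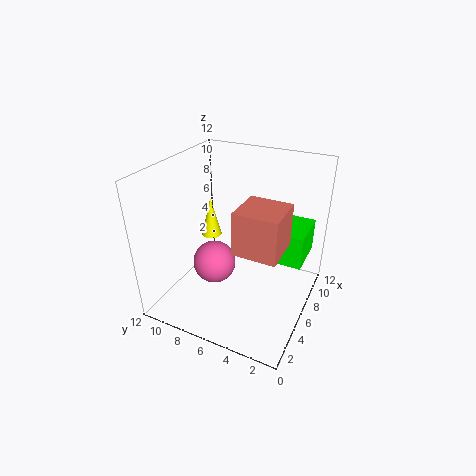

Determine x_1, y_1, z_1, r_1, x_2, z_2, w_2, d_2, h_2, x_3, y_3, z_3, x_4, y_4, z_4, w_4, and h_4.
x_1 = 10
y_1 = 11
z_1 = 3
r_1 = 1
x_2 = 1
z_2 = 8
w_2 = 3
d_2 = 3
h_2 = 3
x_3 = 7
y_3 = 9
z_3 = 2
x_4 = 8
y_4 = 1
z_4 = 3
w_4 = 4
h_4 = 3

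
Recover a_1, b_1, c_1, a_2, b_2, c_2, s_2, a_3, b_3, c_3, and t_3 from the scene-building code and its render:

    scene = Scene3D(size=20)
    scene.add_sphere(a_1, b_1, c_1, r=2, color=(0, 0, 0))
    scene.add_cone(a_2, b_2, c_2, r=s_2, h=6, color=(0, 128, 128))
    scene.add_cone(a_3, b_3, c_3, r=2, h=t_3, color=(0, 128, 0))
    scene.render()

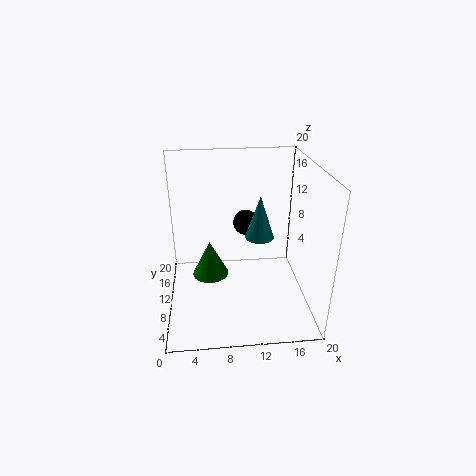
a_1 = 12, b_1 = 17, c_1 = 9, a_2 = 13, b_2 = 10, c_2 = 10, s_2 = 2, a_3 = 6, b_3 = 2, c_3 = 10, t_3 = 4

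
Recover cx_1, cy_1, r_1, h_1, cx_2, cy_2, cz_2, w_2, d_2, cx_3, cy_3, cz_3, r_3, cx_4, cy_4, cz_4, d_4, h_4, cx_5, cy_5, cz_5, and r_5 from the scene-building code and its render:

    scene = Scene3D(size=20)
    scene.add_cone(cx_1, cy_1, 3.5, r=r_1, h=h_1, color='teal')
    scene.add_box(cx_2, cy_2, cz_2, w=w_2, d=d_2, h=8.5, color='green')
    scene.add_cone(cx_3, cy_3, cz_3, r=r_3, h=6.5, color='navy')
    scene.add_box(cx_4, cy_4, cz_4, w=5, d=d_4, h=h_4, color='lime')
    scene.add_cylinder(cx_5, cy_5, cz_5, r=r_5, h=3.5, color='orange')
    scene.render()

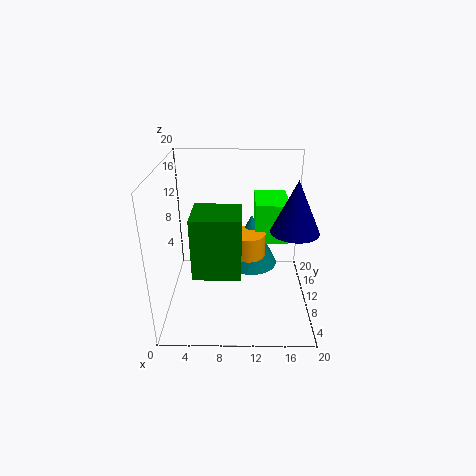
cx_1 = 12
cy_1 = 14.5
r_1 = 4
h_1 = 8
cx_2 = 4
cy_2 = 5.5
cz_2 = 6
w_2 = 6.5
d_2 = 6
cx_3 = 17
cy_3 = 6
cz_3 = 13
r_3 = 3
cx_4 = 12.5
cy_4 = 13
cz_4 = 7.5
d_4 = 7
h_4 = 6
cx_5 = 11.5
cy_5 = 12.5
cz_5 = 6
r_5 = 2.5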